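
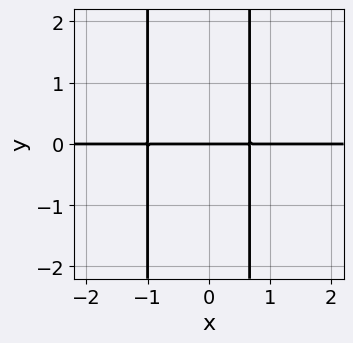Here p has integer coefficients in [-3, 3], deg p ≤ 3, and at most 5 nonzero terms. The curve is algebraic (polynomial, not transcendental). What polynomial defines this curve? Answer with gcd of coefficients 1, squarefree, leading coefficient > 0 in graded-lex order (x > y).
3*x^2*y + x*y - 2*y

1. deg p = 3. No degree-2 curve has this shape.
2. From the axis intercepts and sections: one y-axis crossing is at y = 0; every point of the x-axis in the box is on the curve.
3. Matching integer coefficients to the picture gives p.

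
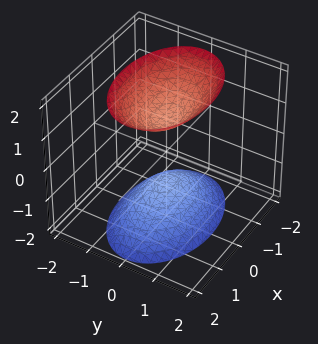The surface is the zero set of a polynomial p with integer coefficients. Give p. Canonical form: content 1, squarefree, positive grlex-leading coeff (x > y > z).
x^2 + 2*y^2 - z^2 + 1

First, there are 2 components. They look like related sheets of one shape, so recover p as a whole.
Then, deg p = 2. Two separate bowl-shaped sheets opening away from each other; a quadric.
Next, symmetries: the x ↦ −x reflection is a symmetry, so x appears only in even powers; the y ↦ −y reflection is a symmetry, so y appears only in even powers; the z ↦ −z reflection is a symmetry, so z appears only in even powers.
Then, from the axis intercepts and sections: the surface avoids every integer y-axis point in the box; the z-axis gridline crossings are at z ∈ {-1, 1}; it misses every integer gridline on the x-axis.
Finally, putting this together gives p.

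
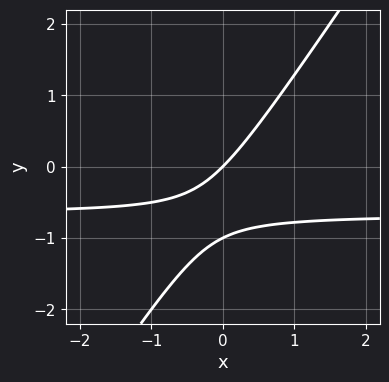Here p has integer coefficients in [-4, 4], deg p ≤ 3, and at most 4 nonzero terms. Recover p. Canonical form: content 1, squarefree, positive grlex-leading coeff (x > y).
The degree is 2 — no degree-1 curve has this shape.
Against the integer gridlines: it crosses the x-axis at the gridline x = 0; among the integer gridlines, it crosses the y-axis at y ∈ {-1, 0}.
Putting this together gives p.

3*x*y - 2*y^2 + 2*x - 2*y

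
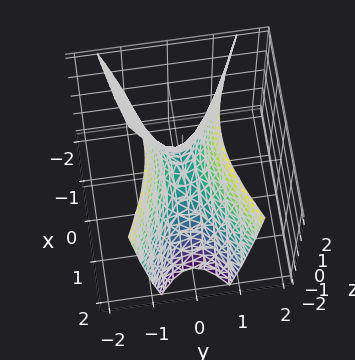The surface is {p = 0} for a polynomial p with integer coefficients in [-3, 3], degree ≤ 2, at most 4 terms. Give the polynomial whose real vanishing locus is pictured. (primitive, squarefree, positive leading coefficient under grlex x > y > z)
x^2 - 3*y^2 + z

Degree: a saddle surface; a quadric, so deg p = 2.
Symmetries: mirror symmetry y ↦ −y ⇒ only even powers of y; it's symmetric under x → −x, forcing even powers of x.
From the visible intercepts: it crosses the x-axis at the gridline x = 0; one y-axis crossing is at y = 0; one z-axis crossing is at z = 0.
Putting this together gives p.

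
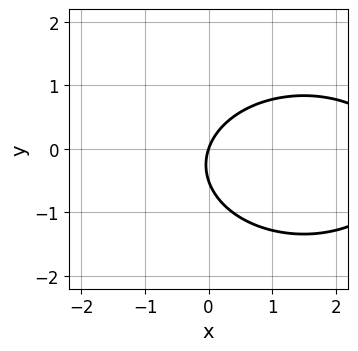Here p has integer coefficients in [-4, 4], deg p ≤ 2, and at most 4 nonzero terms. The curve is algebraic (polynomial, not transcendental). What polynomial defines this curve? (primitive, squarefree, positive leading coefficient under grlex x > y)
x^2 + 2*y^2 - 3*x + y

The degree is 2 — the shape is more complex than any degree-1 curve.
From the axis intercepts and sections: it meets the y-axis at y = 0 (among the integer gridlines); it crosses the x-axis at the gridline x = 0.
Assembling these constraints gives the stated polynomial.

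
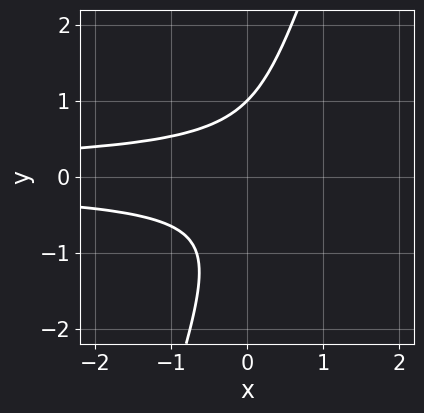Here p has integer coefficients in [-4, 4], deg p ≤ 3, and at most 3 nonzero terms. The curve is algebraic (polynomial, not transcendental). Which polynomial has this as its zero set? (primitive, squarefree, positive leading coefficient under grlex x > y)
First, the degree is 3 — the shape is more complex than any degree-2 curve.
Then, checking where it meets the axes: it crosses the y-axis at the gridline y = 1; it misses every integer gridline on the x-axis.
Finally, the integer polynomial consistent with all of this is the stated p.

3*x*y^2 - y^3 + 1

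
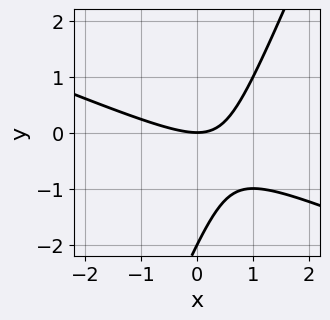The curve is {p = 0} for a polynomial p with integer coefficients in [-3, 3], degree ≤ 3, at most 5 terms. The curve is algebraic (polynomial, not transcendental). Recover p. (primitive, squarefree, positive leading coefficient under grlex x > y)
deg p = 2. The shape is more complex than any degree-1 curve.
Against the integer gridlines: it meets the x-axis at x = 0 (among the integer gridlines); the y-axis gridline crossings are at y ∈ {-2, 0}.
Together with the visible shape, these determine p as stated.

x^2 + 2*x*y - y^2 - 2*y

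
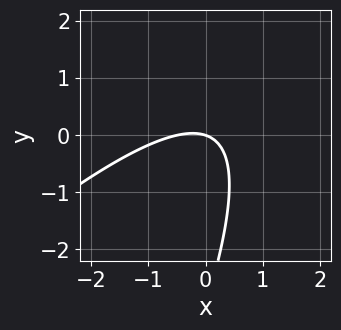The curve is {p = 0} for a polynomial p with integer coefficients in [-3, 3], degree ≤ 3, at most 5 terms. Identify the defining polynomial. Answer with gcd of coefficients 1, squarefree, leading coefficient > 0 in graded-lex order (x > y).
2*x^2 - 3*x*y + y^2 + x + 3*y

Degree: a generic line meets the curve in up to 2 points, so deg p = 2.
From the axis intercepts and sections: one y-axis crossing is at y = 0; one x-axis crossing is at x = 0.
Together with the visible shape, these determine p as stated.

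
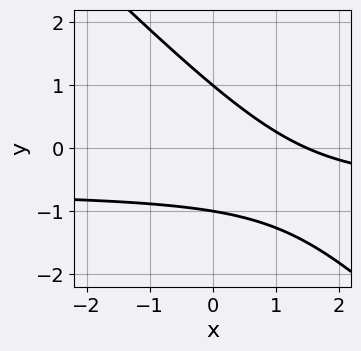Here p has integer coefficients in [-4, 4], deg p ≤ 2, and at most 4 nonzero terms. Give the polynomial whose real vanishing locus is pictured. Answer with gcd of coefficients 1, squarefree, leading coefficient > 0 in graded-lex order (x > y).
First, deg p = 2. A generic line meets the curve in up to 2 points.
Then, from the visible intercepts: the y-axis gridline crossings are at y ∈ {-1, 1}.
Finally, assembling these constraints gives the stated polynomial.

3*x*y + 3*y^2 + 2*x - 3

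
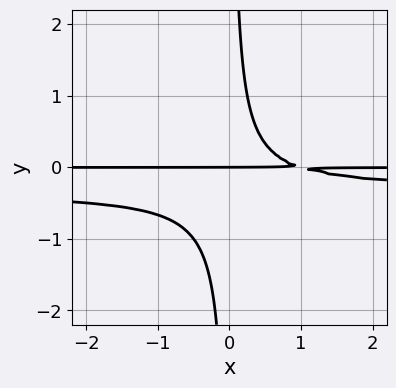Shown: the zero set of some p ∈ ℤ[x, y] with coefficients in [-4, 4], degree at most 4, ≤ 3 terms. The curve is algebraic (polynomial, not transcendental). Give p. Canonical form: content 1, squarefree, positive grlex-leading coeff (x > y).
Degree: a generic line meets the curve in up to 3 points, so deg p = 3.
From the axis intercepts and sections: it meets the y-axis at y = 0 (among the integer gridlines); the visible x-axis segment lies entirely on the curve.
Matching integer coefficients to the picture gives p.

3*x*y^2 + x*y - y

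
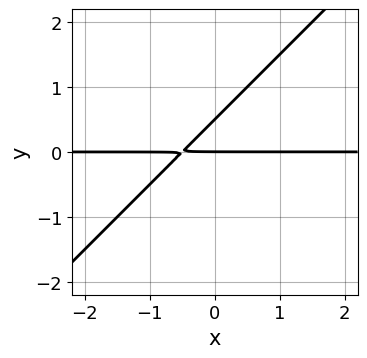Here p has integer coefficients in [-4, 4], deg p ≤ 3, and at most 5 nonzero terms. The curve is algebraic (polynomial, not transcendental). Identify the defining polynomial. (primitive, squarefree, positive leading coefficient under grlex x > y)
2*x*y - 2*y^2 + y

First, the degree is 2 — no degree-1 curve has this shape.
Then, from the visible intercepts: the visible x-axis segment lies entirely on the curve; it crosses the y-axis at the gridline y = 0.
Finally, fitting integer coefficients to these (and the overall shape) gives p.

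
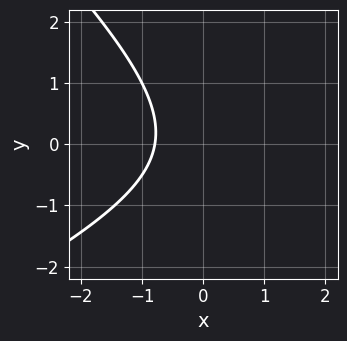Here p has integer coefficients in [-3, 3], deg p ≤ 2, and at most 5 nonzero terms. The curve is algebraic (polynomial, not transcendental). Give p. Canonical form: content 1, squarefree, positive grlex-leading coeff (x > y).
x^2 - x*y - 2*y^2 - 3*x - 3

1. deg p = 2. The shape is more complex than any degree-1 curve.
2. Checking where it meets the axes: it misses every integer gridline on the y-axis.
3. Putting this together gives p.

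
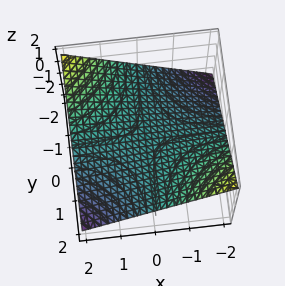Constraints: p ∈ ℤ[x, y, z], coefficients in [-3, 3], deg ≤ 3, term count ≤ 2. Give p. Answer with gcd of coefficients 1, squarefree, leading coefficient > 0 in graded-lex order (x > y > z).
(a) deg p = 2. A hyperbolic paraboloid; a quadric.
(b) Checking where it meets the axes: every point of the x-axis in the box is on the surface; every point of the y-axis in the box is on the surface.
(c) Assembling these constraints gives the stated polynomial.

x*y + 3*z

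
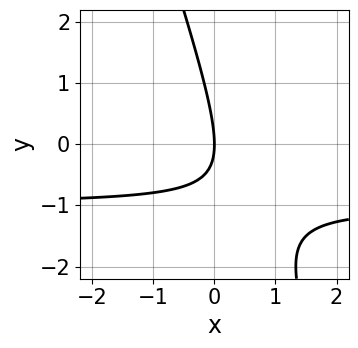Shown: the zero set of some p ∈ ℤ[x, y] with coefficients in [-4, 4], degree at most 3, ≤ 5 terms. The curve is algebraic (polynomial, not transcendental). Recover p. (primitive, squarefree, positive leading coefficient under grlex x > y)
3*x*y + y^2 + 3*x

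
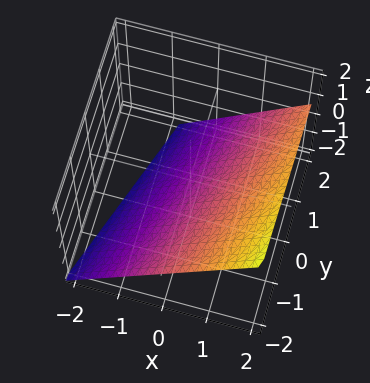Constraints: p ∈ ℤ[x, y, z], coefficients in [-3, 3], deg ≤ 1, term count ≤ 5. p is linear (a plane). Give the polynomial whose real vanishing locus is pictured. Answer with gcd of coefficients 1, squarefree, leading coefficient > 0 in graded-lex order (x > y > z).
(a) Degree: the surface is flat (a plane), so deg p = 1.
(b) Observable constraints: it crosses the y-axis at the gridline y = -2.
(c) Putting this together gives p.

3*x - y - 3*z - 2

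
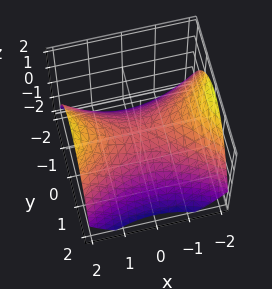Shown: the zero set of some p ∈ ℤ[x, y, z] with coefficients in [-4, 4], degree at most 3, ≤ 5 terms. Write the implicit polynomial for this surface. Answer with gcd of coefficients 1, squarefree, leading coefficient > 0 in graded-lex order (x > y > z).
x^2 - 2*y^2 - 3*z

deg p = 2. A hyperbolic paraboloid; a quadric.
Symmetries: mirror symmetry x ↦ −x ⇒ only even powers of x; the y ↦ −y reflection is a symmetry, so y appears only in even powers.
From the axis intercepts and sections: one x-axis crossing is at x = 0; it crosses the z-axis at the gridline z = 0; one y-axis crossing is at y = 0.
Putting this together gives p.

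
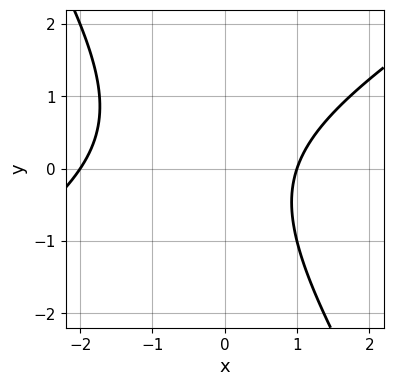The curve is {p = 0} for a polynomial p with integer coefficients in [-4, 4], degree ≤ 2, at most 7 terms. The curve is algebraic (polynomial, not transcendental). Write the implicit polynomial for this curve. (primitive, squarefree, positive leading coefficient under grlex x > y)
x^2 - x*y - y^2 + x - 2

1. The degree is 2 — a generic line meets the curve in up to 2 points.
2. From the visible intercepts: the x-axis gridline crossings are at x ∈ {-2, 1}; it misses every integer gridline on the y-axis.
3. The integer polynomial consistent with all of this is the stated p.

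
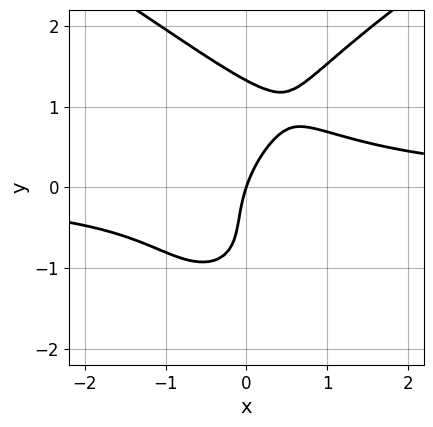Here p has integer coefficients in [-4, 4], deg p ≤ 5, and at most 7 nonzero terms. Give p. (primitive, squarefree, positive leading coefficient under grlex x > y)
y^4 - 3*x^2*y - y^2 + 3*x - y

1. Degree: the shape is more complex than any degree-3 curve, so deg p = 4.
2. From the visible intercepts: it crosses the x-axis at the gridline x = 0; it meets the y-axis at y = 0 (among the integer gridlines).
3. Matching integer coefficients to the picture gives p.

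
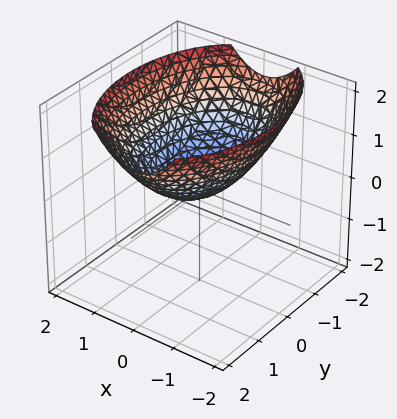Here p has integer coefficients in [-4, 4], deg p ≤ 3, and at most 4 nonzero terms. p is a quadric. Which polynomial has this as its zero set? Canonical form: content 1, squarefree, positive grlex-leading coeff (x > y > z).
2*x^2 + y^2 - 3*z

Degree: a paraboloid; a quadric, so deg p = 2.
Symmetries: it's symmetric under x → −x, forcing even powers of x; the y ↦ −y reflection is a symmetry, so y appears only in even powers.
Observable constraints: one y-axis crossing is at y = 0; it crosses the x-axis at the gridline x = 0.
Matching integer coefficients to the picture gives p.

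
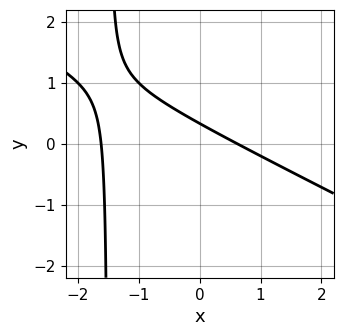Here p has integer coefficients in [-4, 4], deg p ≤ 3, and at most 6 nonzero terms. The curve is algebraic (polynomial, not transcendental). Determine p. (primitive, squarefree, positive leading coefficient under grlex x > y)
x^2 + 2*x*y + x + 3*y - 1

First, deg p = 2. No degree-1 curve has this shape.
Finally, the integer polynomial consistent with all of this is the stated p.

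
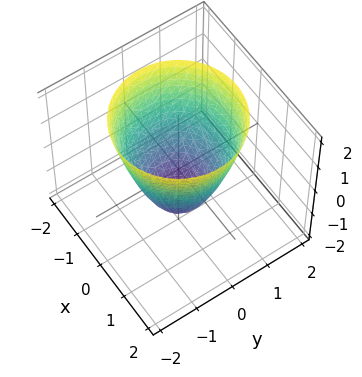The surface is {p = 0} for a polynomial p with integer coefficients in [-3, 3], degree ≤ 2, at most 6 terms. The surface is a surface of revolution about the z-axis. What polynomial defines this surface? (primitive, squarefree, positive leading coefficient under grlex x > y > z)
deg p = 2. No degree-1 surface has this shape.
Symmetry: every cross-section ⟂ z is a circle, so x, y appear only via x² + y².
Observable constraints: the y-axis gridline crossings are at y ∈ {-1, 1}; among the integer gridlines, it crosses the x-axis at x ∈ {-1, 1}.
Matching integer coefficients to the picture gives p.

3*x^2 + 3*y^2 - 2*z - 3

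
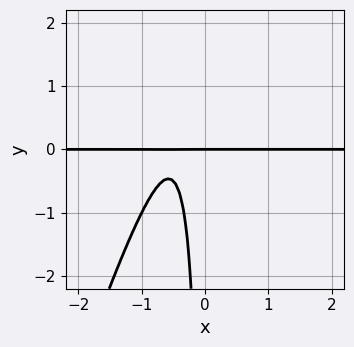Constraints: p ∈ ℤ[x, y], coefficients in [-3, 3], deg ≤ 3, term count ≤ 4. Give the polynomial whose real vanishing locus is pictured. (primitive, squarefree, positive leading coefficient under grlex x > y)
Degree: a generic line meets the curve in up to 3 points, so deg p = 3.
From the axis intercepts and sections: one y-axis crossing is at y = 0; the visible x-axis segment lies entirely on the curve.
Assembling these constraints gives the stated polynomial.

3*x^2*y - x*y^2 + 3*x*y + y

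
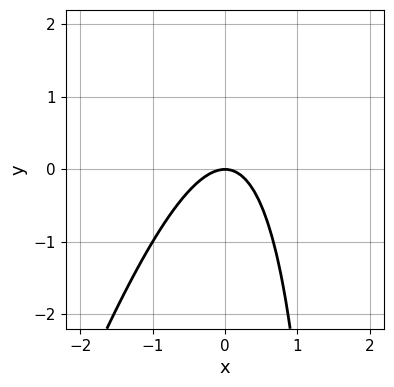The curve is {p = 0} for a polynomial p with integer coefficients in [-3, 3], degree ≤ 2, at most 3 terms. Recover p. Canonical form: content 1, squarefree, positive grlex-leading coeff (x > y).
3*x^2 - x*y + 2*y

Degree: no degree-1 curve has this shape, so deg p = 2.
Checking where it meets the axes: it crosses the y-axis at the gridline y = 0; one x-axis crossing is at x = 0.
Solving for integer coefficients yields p as stated.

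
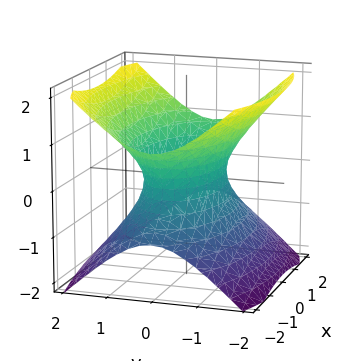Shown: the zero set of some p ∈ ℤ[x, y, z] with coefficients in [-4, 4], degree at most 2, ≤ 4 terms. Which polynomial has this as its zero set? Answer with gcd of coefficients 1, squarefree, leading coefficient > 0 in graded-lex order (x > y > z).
1. The degree is 2 — an hourglass — one-sheet hyperboloid; a quadric.
2. Symmetries: mirror symmetry x ↦ −x ⇒ only even powers of x; the y ↦ −y reflection is a symmetry, so y appears only in even powers; the z ↦ −z reflection is a symmetry, so z appears only in even powers.
3. Observable constraints: no z-intercept at any integer in the box.
4. Fitting integer coefficients to these (and the overall shape) gives p.

x^2 + 3*y^2 - 3*z^2 - 2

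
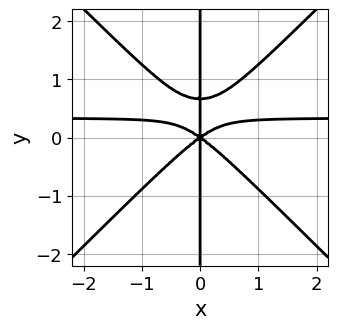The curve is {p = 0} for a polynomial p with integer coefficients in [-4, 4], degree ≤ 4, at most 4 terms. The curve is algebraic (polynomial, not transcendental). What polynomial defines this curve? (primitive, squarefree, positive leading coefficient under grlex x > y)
(a) deg p = 4.
(b) Observable constraints: it meets the x-axis at x = 0 (among the integer gridlines); every point of the y-axis in the box is on the curve.
(c) Matching integer coefficients to the picture gives p.

3*x^3*y - 3*x*y^3 - x^3 + 2*x*y^2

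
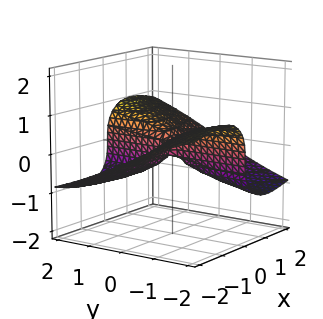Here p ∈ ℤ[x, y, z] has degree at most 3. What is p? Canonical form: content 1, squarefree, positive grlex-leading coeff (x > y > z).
(a) The degree is 3 — a generic line meets the surface in up to 3 points.
(b) Checking where it meets the axes: every point of the y-axis in the box is on the surface; the visible x-axis segment lies entirely on the surface; it crosses the z-axis at the gridline z = 0.
(c) The integer polynomial consistent with all of this is the stated p.

x^2*z + z^3 - x*y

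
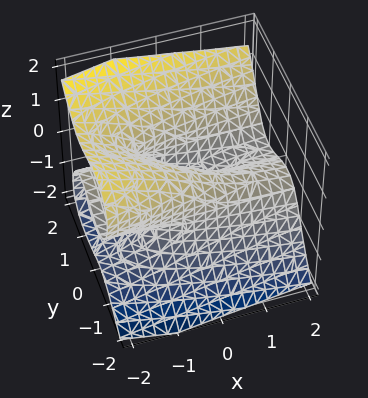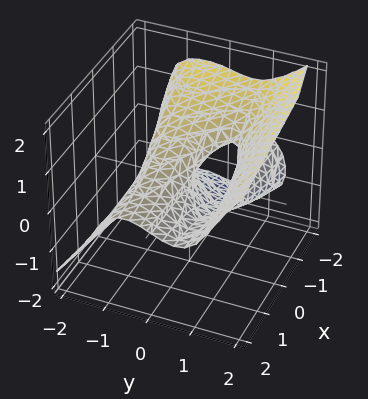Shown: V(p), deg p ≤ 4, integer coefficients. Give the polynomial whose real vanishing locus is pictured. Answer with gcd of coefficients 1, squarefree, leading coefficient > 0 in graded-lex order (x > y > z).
y^3 - z^3 - x*z - y

1. The degree is 3 — the shape is more complex than any degree-2 surface.
2. From the axis intercepts and sections: every point of the x-axis in the box is on the surface; it meets the z-axis at z = 0 (among the integer gridlines); among the integer gridlines, it crosses the y-axis at y ∈ {-1, 0, 1}.
3. Fitting integer coefficients to these (and the overall shape) gives p.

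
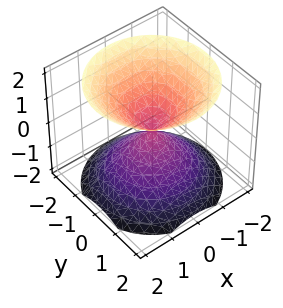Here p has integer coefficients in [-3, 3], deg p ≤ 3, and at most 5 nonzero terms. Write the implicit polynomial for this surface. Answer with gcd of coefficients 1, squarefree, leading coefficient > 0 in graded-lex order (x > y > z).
x^2 + y^2 - z^2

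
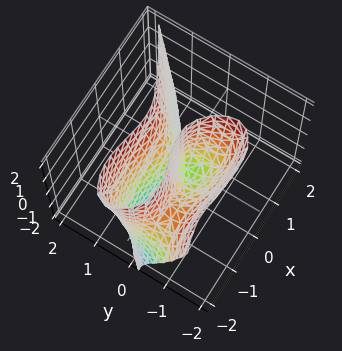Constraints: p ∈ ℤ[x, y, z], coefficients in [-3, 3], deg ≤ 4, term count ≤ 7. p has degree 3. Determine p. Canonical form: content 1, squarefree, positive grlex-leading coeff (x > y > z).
(a) deg p = 3.
(b) Against the integer gridlines: the visible z-axis segment lies entirely on the surface; it crosses the y-axis at the gridline y = 0.
(c) The integer polynomial consistent with all of this is the stated p.

x^3 - 3*y^3 + 2*x^2 - 2*y^2 + 2*y*z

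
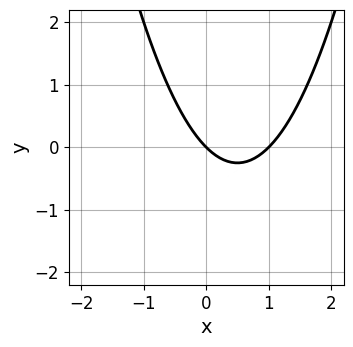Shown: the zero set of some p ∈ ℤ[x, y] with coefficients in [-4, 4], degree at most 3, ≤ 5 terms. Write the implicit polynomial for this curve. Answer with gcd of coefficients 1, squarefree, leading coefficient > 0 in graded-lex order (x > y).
(a) Degree: no degree-1 curve has this shape, so deg p = 2.
(b) Reading off the gridlines: the x-axis gridline crossings are at x ∈ {0, 1}; it meets the y-axis at y = 0 (among the integer gridlines).
(c) Assembling these constraints gives the stated polynomial.

x^2 - x - y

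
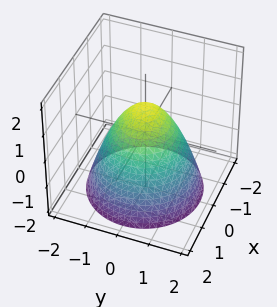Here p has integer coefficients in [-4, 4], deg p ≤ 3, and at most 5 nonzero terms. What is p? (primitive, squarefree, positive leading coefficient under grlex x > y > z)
First, deg p = 2.
Then, symmetries: the surface is invariant under rotation about z: p = q(x² + y², z).
Then, against the integer gridlines: among the integer gridlines, it crosses the y-axis at y ∈ {-1, 1}; it meets the z-axis at z = 1 (among the integer gridlines).
Finally, matching integer coefficients to the picture gives p.

x^2 + y^2 + z - 1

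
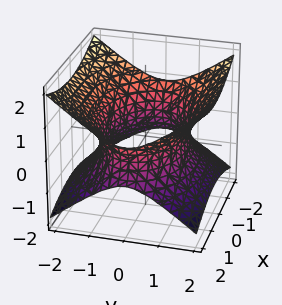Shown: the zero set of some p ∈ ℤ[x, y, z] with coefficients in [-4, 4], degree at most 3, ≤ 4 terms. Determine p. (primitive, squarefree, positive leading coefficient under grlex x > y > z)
1. Degree: an hourglass — one-sheet hyperboloid; a quadric, so deg p = 2.
2. Symmetries: the x ↦ −x reflection is a symmetry, so x appears only in even powers; mirror symmetry y ↦ −y ⇒ only even powers of y; the z ↦ −z reflection is a symmetry, so z appears only in even powers.
3. Checking where it meets the axes: no z-intercept at any integer in the box.
4. Fitting integer coefficients to these (and the overall shape) gives p.

x^2 + 2*y^2 - 3*z^2 - 3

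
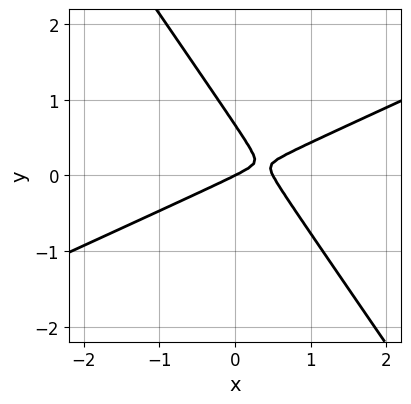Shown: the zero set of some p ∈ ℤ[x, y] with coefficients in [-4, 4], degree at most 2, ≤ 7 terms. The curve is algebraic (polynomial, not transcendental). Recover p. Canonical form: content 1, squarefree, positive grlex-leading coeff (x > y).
(a) deg p = 2. The shape is more complex than any degree-1 curve.
(b) Checking where it meets the axes: one y-axis crossing is at y = 0; it crosses the x-axis at the gridline x = 0.
(c) Assembling these constraints gives the stated polynomial.

2*x^2 - 3*x*y - 3*y^2 - x + 2*y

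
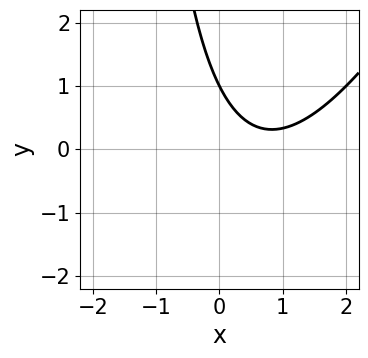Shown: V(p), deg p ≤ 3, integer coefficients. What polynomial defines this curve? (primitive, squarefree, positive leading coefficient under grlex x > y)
2*x^2 - x*y - 3*x - 2*y + 2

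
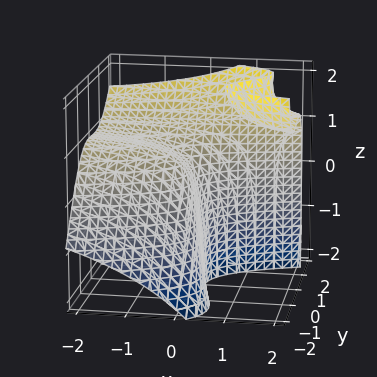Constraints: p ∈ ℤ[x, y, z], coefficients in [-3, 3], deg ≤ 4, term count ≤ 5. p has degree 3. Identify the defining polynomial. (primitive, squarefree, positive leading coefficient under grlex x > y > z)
2*y^3 - 2*y^2*z + 3*x*z - 3*x - z

First, the degree is 3 — no degree-2 surface has this shape.
Then, reading off the gridlines: one y-axis crossing is at y = 0; one x-axis crossing is at x = 0; it crosses the z-axis at the gridline z = 0.
Finally, the integer polynomial consistent with all of this is the stated p.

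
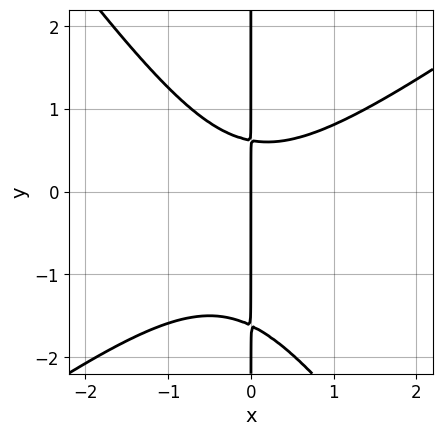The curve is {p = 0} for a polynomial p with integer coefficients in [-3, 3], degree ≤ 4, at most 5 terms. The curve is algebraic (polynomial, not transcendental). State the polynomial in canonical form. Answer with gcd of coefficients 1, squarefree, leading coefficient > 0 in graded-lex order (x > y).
The degree is 3 — a generic line meets the curve in up to 3 points.
Observable constraints: the visible y-axis segment lies entirely on the curve; it crosses the x-axis at the gridline x = 0.
Together with the visible shape, these determine p as stated.

3*x^3 - 2*x^2*y - 3*x*y^2 - 3*x*y + 3*x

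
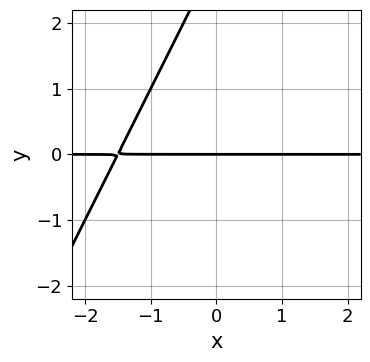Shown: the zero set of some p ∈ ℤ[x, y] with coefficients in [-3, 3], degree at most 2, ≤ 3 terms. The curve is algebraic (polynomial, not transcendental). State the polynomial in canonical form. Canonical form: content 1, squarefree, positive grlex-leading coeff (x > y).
The degree is 2 — the shape is more complex than any degree-1 curve.
Reading off the gridlines: the visible x-axis segment lies entirely on the curve; one y-axis crossing is at y = 0.
Solving for integer coefficients yields p as stated.

2*x*y - y^2 + 3*y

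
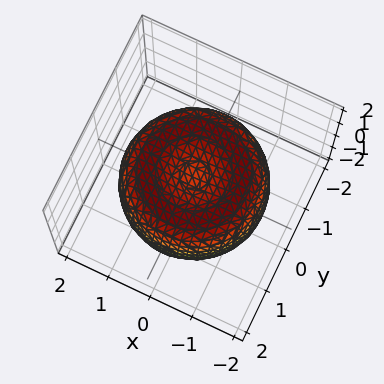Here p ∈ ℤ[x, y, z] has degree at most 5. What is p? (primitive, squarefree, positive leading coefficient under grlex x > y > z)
x^4 + 2*x^2*y^2 + y^4 - 2*x^2 - 2*y^2 + 2*z^2 - 1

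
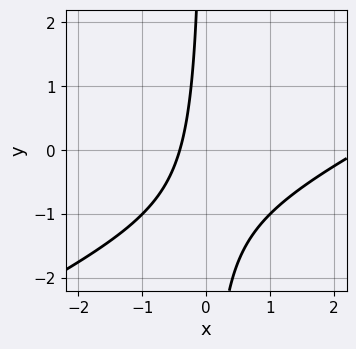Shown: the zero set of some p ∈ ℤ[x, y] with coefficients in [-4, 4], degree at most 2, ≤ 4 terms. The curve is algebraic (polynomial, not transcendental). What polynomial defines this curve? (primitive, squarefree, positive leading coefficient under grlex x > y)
(a) deg p = 2. The shape is more complex than any degree-1 curve.
(b) Observable constraints: the curve avoids every integer y-axis point in the box.
(c) Solving for integer coefficients yields p as stated.

x^2 - 2*x*y - 2*x - 1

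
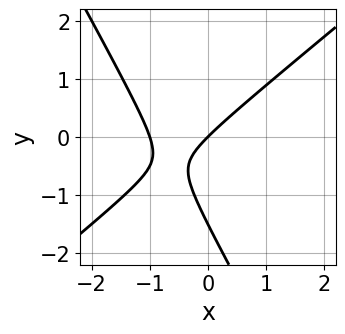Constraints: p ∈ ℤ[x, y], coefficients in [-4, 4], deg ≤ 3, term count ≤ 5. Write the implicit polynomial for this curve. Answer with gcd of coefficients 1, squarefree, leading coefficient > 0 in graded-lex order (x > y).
3*x^2 - 2*x*y - 2*y^2 + 3*x - 3*y

1. Degree: the shape is more complex than any degree-1 curve, so deg p = 2.
2. From the visible intercepts: one y-axis crossing is at y = 0; the x-axis gridline crossings are at x ∈ {-1, 0}.
3. Fitting integer coefficients to these (and the overall shape) gives p.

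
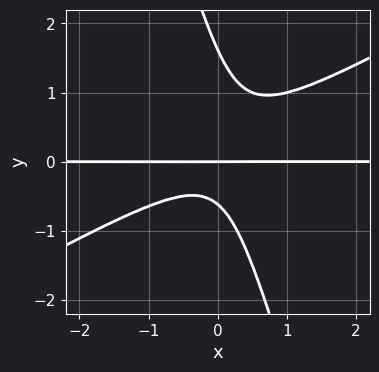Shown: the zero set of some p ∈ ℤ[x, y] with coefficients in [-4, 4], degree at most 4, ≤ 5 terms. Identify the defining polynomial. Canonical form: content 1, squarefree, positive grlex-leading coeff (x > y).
First, the degree is 3 — the shape is more complex than any degree-2 curve.
Next, checking where it meets the axes: one y-axis crossing is at y = 0; every point of the x-axis in the box is on the curve.
Finally, assembling these constraints gives the stated polynomial.

2*x^2*y - 3*x*y^2 - y^3 + y^2 + y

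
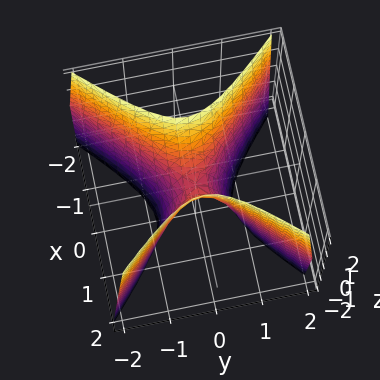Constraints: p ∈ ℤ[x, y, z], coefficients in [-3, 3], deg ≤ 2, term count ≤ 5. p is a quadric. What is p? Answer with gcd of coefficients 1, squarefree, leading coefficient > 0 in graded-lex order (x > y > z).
deg p = 2. A hyperbolic paraboloid; a quadric.
Symmetries: the x ↦ −x reflection is a symmetry, so x appears only in even powers; the y ↦ −y reflection is a symmetry, so y appears only in even powers.
Against the integer gridlines: it crosses the x-axis at the gridline x = 0; one z-axis crossing is at z = 0; it meets the y-axis at y = 0 (among the integer gridlines).
Putting this together gives p.

3*x^2 - 3*y^2 - z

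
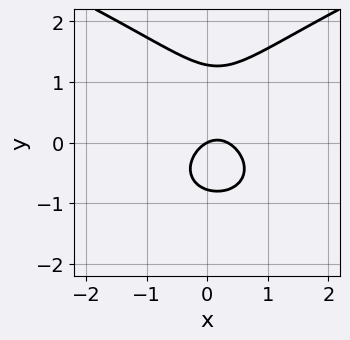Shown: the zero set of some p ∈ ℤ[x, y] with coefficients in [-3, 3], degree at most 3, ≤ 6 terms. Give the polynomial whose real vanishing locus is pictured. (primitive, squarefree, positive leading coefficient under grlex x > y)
2*y^3 - 3*x^2 - y^2 + x - 2*y

(a) deg p = 3. No degree-2 curve has this shape.
(b) From the axis intercepts and sections: one x-axis crossing is at x = 0; one y-axis crossing is at y = 0.
(c) The integer polynomial consistent with all of this is the stated p.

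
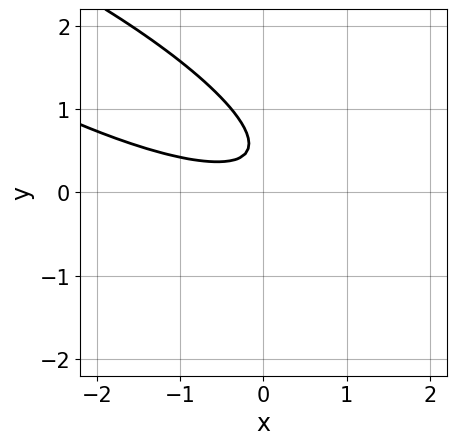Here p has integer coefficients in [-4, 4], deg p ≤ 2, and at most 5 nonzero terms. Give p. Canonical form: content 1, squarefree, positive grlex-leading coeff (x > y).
x^2 + 3*x*y + 3*y^2 - 3*y + 1

(a) Degree: a generic line meets the curve in up to 2 points, so deg p = 2.
(b) Observable constraints: no x-intercept at any integer in the box; the curve avoids every integer y-axis point in the box.
(c) These observations pin down the coefficients.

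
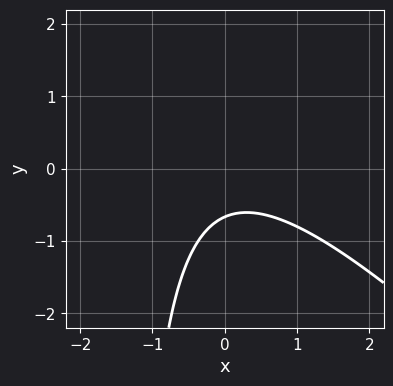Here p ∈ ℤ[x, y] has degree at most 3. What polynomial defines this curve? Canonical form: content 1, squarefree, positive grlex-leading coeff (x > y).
2*x^2 + 2*x*y + 3*y + 2

First, deg p = 2. The shape is more complex than any degree-1 curve.
Then, from the axis intercepts and sections: the curve avoids every integer x-axis point in the box.
Finally, fitting integer coefficients to these (and the overall shape) gives p.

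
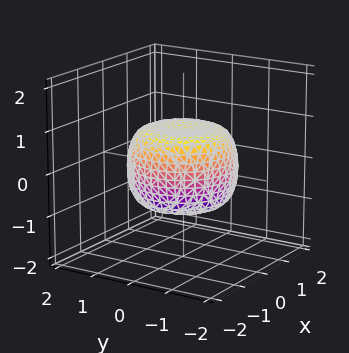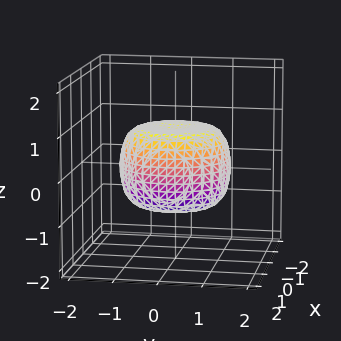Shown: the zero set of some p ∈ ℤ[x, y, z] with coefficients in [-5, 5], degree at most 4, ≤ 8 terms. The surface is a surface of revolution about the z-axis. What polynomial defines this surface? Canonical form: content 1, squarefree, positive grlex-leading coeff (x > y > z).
2*x^4 + 4*x^2*y^2 + 2*y^4 - 2*x^2 - 2*y^2 + 3*z^2 - 2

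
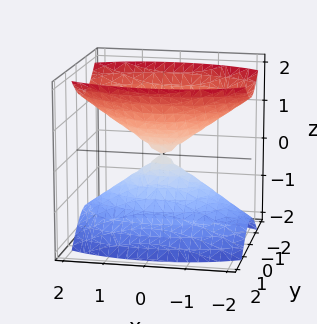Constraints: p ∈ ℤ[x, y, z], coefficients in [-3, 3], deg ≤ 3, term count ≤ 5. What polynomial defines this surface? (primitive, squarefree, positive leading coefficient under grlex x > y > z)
x^2 + 3*y^2 - 2*z^2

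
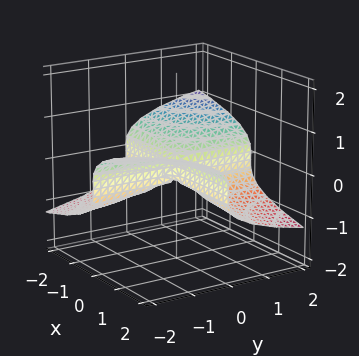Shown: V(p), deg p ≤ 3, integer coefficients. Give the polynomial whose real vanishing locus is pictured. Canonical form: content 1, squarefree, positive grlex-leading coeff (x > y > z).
First, degree: a generic line meets the surface in up to 3 points, so deg p = 3.
Then, checking where it meets the axes: the visible x-axis segment lies entirely on the surface; the visible y-axis segment lies entirely on the surface.
Finally, assembling these constraints gives the stated polynomial.

3*z^3 + x*y + z^2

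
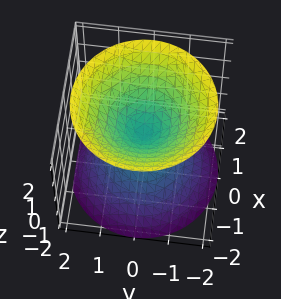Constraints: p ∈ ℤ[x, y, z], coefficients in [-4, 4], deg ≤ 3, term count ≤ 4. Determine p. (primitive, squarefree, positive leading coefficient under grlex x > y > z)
x^2 + y^2 - z^2

1. I count 2 distinct pieces. Treating them together as one polynomial.
2. deg p = 2. Two nappes meeting at a single point; a quadric.
3. Symmetries: the surface is invariant under rotation about z: p = q(x² + y², z); the z ↦ −z reflection is a symmetry, so z appears only in even powers.
4. Observable constraints: it crosses the x-axis at the gridline x = 0; it meets the y-axis at y = 0 (among the integer gridlines).
5. Assembling these constraints gives the stated polynomial.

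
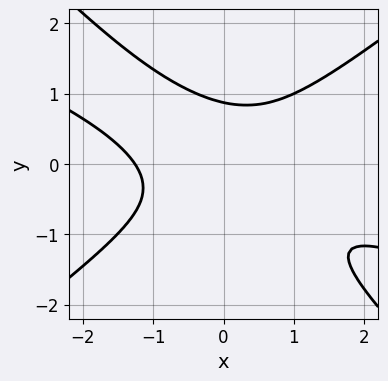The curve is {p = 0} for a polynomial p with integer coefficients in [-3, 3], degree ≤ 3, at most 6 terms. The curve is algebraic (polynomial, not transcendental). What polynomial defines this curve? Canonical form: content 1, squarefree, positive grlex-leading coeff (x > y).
x^3 + 2*x^2*y - 2*x*y^2 - 3*y^3 + 2

First, deg p = 3. A generic line meets the curve in up to 3 points.
Finally, solving for integer coefficients yields p as stated.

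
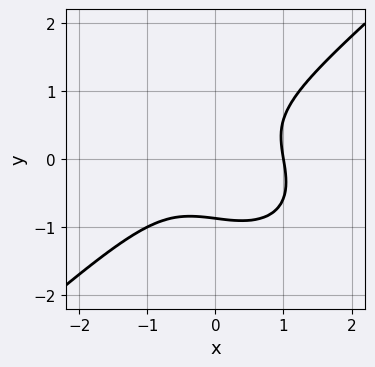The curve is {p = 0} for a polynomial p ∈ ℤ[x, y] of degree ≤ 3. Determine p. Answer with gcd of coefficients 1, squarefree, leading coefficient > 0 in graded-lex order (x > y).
2*x^3 - 3*y^3 + x*y - 2

First, deg p = 3.
Then, from the visible intercepts: it meets the x-axis at x = 1 (among the integer gridlines).
Finally, fitting integer coefficients to these (and the overall shape) gives p.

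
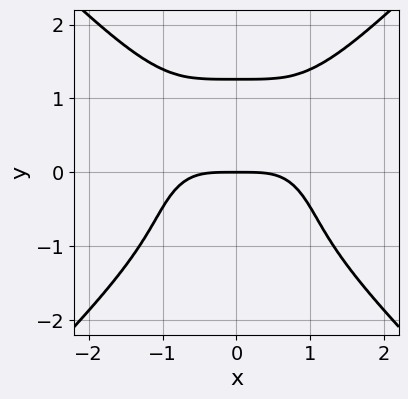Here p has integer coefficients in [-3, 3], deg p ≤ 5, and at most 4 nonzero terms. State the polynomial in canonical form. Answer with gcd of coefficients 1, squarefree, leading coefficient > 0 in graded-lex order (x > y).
x^4 - y^4 + 2*y

(a) deg p = 4. The shape is more complex than any degree-3 curve.
(b) Symmetries: the x ↦ −x reflection is a symmetry, so x appears only in even powers.
(c) From the visible intercepts: one x-axis crossing is at x = 0; it meets the y-axis at y = 0 (among the integer gridlines).
(d) Assembling these constraints gives the stated polynomial.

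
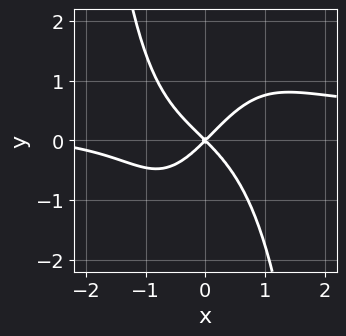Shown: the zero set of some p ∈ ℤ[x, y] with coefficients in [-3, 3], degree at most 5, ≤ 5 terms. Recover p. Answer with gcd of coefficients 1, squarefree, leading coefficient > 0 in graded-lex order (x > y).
3*x^3*y - x^3 - 3*x^2 + 3*y^2

Degree: no degree-3 curve has this shape, so deg p = 4.
From the visible intercepts: it crosses the y-axis at the gridline y = 0; it crosses the x-axis at the gridline x = 0.
Matching integer coefficients to the picture gives p.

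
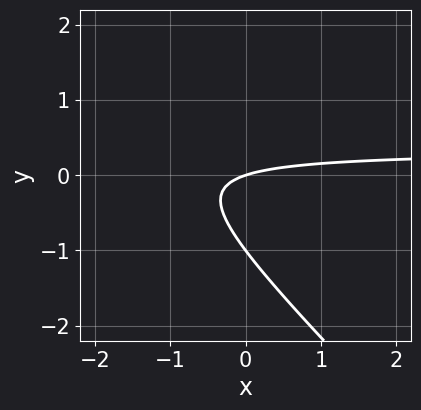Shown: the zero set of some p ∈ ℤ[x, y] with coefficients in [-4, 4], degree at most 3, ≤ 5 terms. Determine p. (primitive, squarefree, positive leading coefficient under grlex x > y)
First, deg p = 2. No degree-1 curve has this shape.
Then, reading off the gridlines: among the integer gridlines, it crosses the y-axis at y ∈ {-1, 0}; it meets the x-axis at x = 0 (among the integer gridlines).
Finally, these observations pin down the coefficients.

3*x*y + 3*y^2 - x + 3*y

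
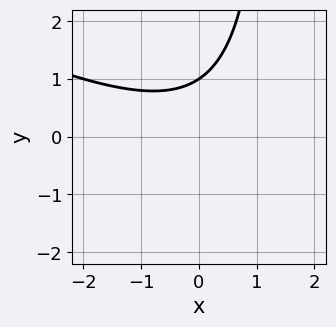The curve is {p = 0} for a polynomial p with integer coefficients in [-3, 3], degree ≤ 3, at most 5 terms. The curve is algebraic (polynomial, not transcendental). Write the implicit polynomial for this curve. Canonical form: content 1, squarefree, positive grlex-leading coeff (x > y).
x^2 + 2*x*y - 3*y + 3

Degree: the shape is more complex than any degree-1 curve, so deg p = 2.
From the visible intercepts: no x-intercept at any integer in the box; one y-axis crossing is at y = 1.
Solving for integer coefficients yields p as stated.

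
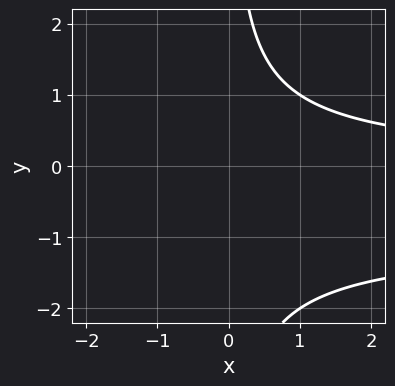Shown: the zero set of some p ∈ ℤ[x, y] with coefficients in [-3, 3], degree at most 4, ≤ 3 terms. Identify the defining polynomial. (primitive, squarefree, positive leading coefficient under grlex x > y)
x*y^2 + x*y - 2

First, the degree is 3 — the shape is more complex than any degree-2 curve.
Next, against the integer gridlines: the curve avoids every integer x-axis point in the box; the curve avoids every integer y-axis point in the box.
Finally, the integer polynomial consistent with all of this is the stated p.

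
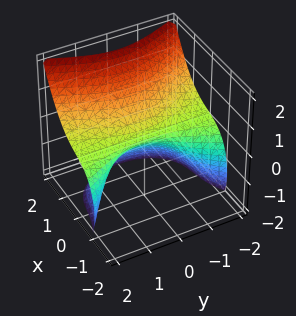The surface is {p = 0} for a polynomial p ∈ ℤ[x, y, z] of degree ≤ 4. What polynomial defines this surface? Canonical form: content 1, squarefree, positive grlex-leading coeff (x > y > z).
First, degree: no degree-2 surface has this shape, so deg p = 3.
Next, observable constraints: every point of the y-axis in the box is on the surface; one z-axis crossing is at z = 0.
Finally, solving for integer coefficients yields p as stated.

3*x^3 - 2*y^2*z - x^2 - 3*z^2 + 3*x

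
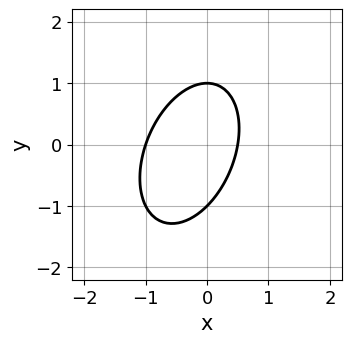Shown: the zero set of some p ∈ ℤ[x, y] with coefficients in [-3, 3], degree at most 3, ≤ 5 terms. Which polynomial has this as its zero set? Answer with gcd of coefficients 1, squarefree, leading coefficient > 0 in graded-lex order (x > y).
2*x^2 - x*y + y^2 + x - 1

(a) Degree: a generic line meets the curve in up to 2 points, so deg p = 2.
(b) From the axis intercepts and sections: among the integer gridlines, it crosses the y-axis at y ∈ {-1, 1}; it crosses the x-axis at the gridline x = -1.
(c) Matching integer coefficients to the picture gives p.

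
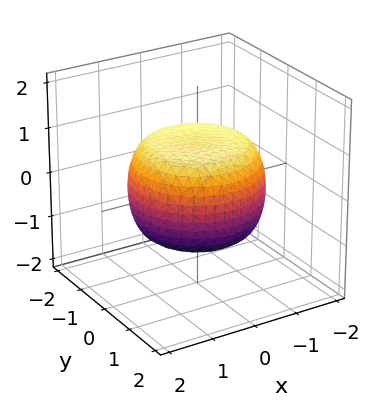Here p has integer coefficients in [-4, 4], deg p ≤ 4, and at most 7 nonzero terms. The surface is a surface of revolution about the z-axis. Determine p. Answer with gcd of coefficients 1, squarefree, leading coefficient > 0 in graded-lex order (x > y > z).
(a) The degree is 4 — a generic line meets the surface in up to 4 points.
(b) By symmetry, every cross-section ⟂ z is a circle, so x, y appear only via x² + y².
(c) Checking where it meets the axes: a circular section at z = 1 has radius exactly 1; the z-axis gridline crossings are at z ∈ {-1, 1}.
(d) These observations pin down the coefficients.

x^4 + 2*x^2*y^2 + y^4 - x^2 - y^2 + 2*z^2 - 2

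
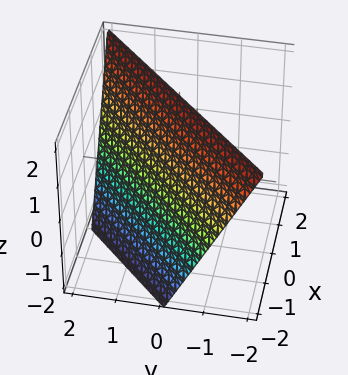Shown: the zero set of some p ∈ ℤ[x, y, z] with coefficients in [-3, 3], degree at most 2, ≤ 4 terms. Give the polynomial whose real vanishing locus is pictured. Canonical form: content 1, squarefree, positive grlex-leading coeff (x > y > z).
2*x - 2*y - z + 2

(a) The degree is 1 — every cross-section is a straight line — this is a plane.
(b) From the visible intercepts: it crosses the z-axis at the gridline z = 2; it crosses the y-axis at the gridline y = 1.
(c) Matching integer coefficients to the picture gives p. Check: (-1, 0, 0) on the x-axis lies on the surface, and p(-1, 0, 0) = 0. ✓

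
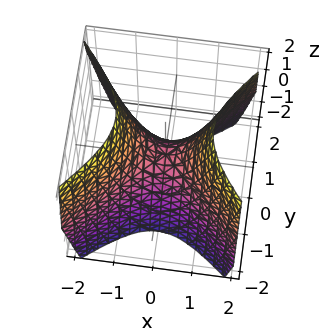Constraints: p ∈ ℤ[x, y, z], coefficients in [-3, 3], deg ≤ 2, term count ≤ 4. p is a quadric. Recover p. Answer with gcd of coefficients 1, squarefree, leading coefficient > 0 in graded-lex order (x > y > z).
3*x^2 - 3*y^2 - 2*z

1. deg p = 2.
2. Symmetries: mirror symmetry x ↦ −x ⇒ only even powers of x; mirror symmetry y ↦ −y ⇒ only even powers of y.
3. Reading off the gridlines: one y-axis crossing is at y = 0; one z-axis crossing is at z = 0; one x-axis crossing is at x = 0.
4. Solving for integer coefficients yields p as stated.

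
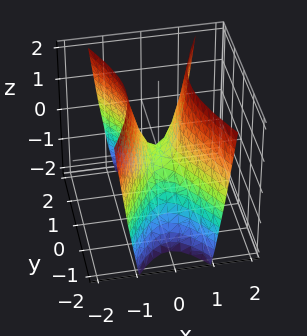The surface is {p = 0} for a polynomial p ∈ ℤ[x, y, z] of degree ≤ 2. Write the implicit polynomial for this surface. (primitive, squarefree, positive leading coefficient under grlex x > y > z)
Degree: a hyperbolic paraboloid; a quadric, so deg p = 2.
Symmetries: the y ↦ −y reflection is a symmetry, so y appears only in even powers; the x ↦ −x reflection is a symmetry, so x appears only in even powers.
Against the integer gridlines: it meets the x-axis at x = 0 (among the integer gridlines); it crosses the y-axis at the gridline y = 0; it crosses the z-axis at the gridline z = 0.
Fitting integer coefficients to these (and the overall shape) gives p.

3*x^2 - y^2 - z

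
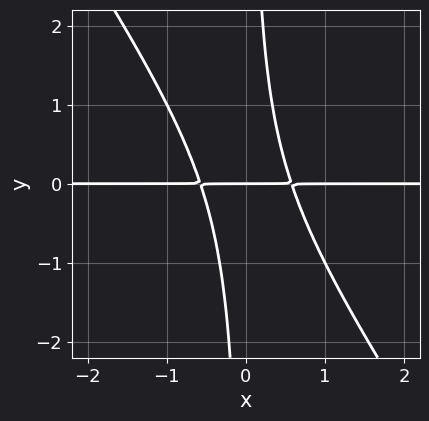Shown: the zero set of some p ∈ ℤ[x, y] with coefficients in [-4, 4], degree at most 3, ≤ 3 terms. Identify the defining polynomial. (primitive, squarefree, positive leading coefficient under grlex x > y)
First, degree: a generic line meets the curve in up to 3 points, so deg p = 3.
Then, from the visible intercepts: one y-axis crossing is at y = 0; the visible x-axis segment lies entirely on the curve.
Finally, solving for integer coefficients yields p as stated.

3*x^2*y + 2*x*y^2 - y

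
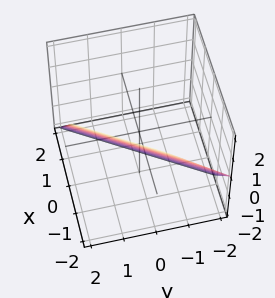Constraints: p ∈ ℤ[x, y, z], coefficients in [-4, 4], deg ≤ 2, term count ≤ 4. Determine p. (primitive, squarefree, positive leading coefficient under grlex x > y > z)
1. deg p = 1. The surface is flat (a plane).
2. Reading off the gridlines: one y-axis crossing is at y = 1; it crosses the z-axis at the gridline z = -1.
3. Together with the visible shape, these determine p as stated.

3*x - 2*y + 2*z + 2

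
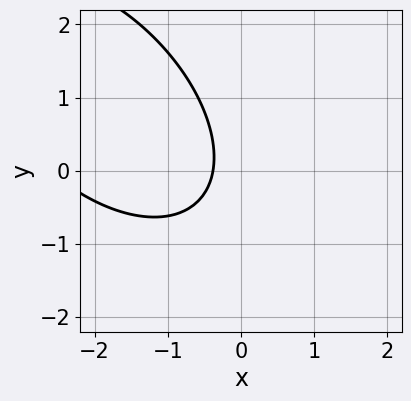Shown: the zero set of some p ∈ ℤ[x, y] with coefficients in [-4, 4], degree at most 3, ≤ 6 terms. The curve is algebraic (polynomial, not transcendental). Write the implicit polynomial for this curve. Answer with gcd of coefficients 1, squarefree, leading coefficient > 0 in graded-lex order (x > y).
x^2 + x*y + y^2 + 3*x + 1

First, the degree is 2 — no degree-1 curve has this shape.
Next, reading off the gridlines: the curve avoids every integer y-axis point in the box.
Finally, putting this together gives p.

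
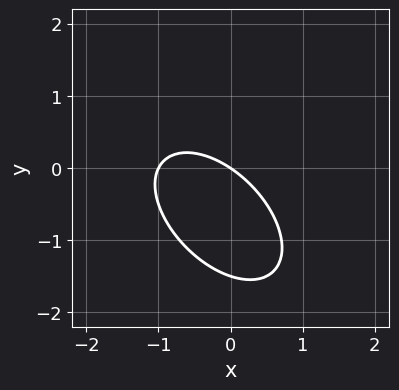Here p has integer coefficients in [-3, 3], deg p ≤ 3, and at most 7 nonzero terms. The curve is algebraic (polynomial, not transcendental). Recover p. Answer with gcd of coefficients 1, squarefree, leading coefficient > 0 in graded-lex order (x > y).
2*x^2 + 2*x*y + 2*y^2 + 2*x + 3*y

(a) The degree is 2 — a generic line meets the curve in up to 2 points.
(b) Against the integer gridlines: among the integer gridlines, it crosses the x-axis at x ∈ {-1, 0}; it meets the y-axis at y = 0 (among the integer gridlines).
(c) Fitting integer coefficients to these (and the overall shape) gives p.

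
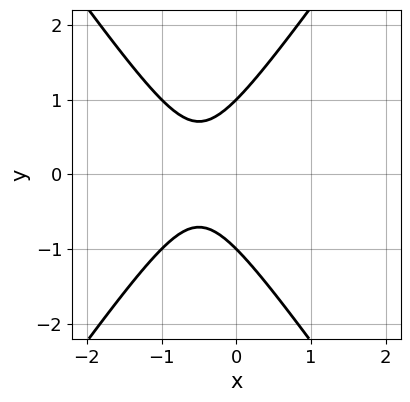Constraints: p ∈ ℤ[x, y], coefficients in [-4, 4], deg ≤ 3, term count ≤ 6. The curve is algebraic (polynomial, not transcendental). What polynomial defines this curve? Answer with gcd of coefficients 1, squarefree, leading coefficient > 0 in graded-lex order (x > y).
(a) Degree: no degree-1 curve has this shape, so deg p = 2.
(b) Symmetries: the y ↦ −y reflection is a symmetry, so y appears only in even powers.
(c) From the axis intercepts and sections: no x-intercept at any integer in the box; the y-axis gridline crossings are at y ∈ {-1, 1}.
(d) Solving for integer coefficients yields p as stated.

2*x^2 - y^2 + 2*x + 1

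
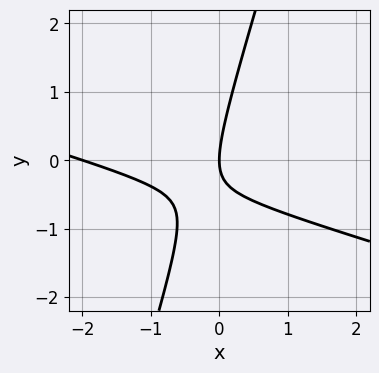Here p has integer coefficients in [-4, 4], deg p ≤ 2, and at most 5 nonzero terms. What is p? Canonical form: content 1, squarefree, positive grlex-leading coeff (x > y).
x^2 + 3*x*y - y^2 + 2*x

Degree: a generic line meets the curve in up to 2 points, so deg p = 2.
Observable constraints: the x-axis gridline crossings are at x ∈ {-2, 0}; it meets the y-axis at y = 0 (among the integer gridlines).
These observations pin down the coefficients.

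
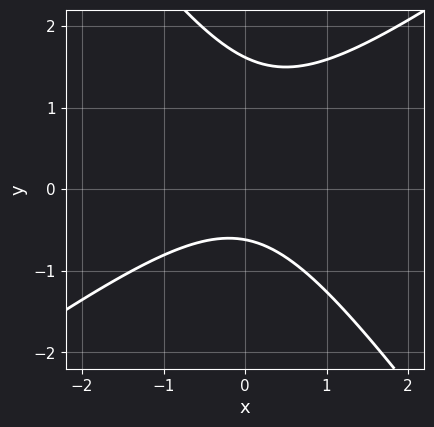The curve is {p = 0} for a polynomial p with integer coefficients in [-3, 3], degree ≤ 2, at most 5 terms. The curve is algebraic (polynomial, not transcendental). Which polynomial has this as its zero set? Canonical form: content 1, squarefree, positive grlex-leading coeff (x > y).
3*x^2 - 2*x*y - 3*y^2 + 3*y + 3

First, degree: a generic line meets the curve in up to 2 points, so deg p = 2.
Next, against the integer gridlines: it misses every integer gridline on the x-axis.
Finally, these observations pin down the coefficients.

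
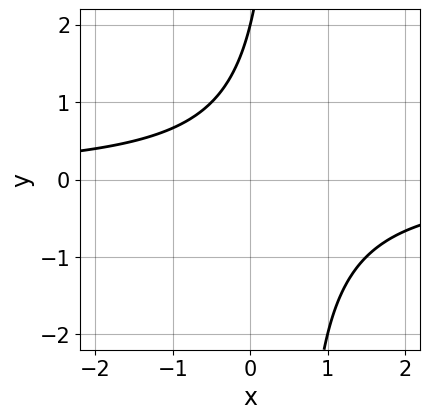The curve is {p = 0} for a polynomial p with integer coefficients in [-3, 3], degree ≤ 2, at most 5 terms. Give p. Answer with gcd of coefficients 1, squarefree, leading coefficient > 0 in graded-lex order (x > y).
2*x*y - y + 2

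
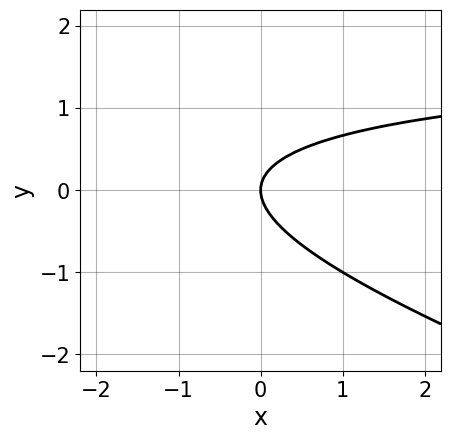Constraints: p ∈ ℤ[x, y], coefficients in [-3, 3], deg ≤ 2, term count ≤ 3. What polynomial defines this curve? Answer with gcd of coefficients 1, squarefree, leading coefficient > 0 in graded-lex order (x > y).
1. The degree is 2 — a generic line meets the curve in up to 2 points.
2. From the visible intercepts: it crosses the x-axis at the gridline x = 0; it meets the y-axis at y = 0 (among the integer gridlines).
3. Assembling these constraints gives the stated polynomial.

x*y + 3*y^2 - 2*x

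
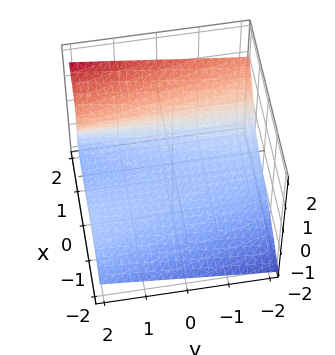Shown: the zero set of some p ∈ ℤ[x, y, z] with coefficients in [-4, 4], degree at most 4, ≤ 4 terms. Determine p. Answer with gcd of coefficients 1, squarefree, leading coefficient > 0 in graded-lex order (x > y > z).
x^3 + x*y*z - 3*z^3 - 2

First, degree: no degree-2 surface has this shape, so deg p = 3.
Then, observable constraints: it misses every integer gridline on the y-axis.
Finally, solving for integer coefficients yields p as stated.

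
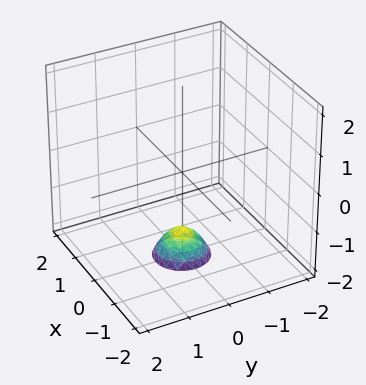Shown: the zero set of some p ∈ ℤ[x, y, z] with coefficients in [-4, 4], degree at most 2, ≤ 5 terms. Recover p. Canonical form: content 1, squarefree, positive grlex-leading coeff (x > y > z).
Degree: the shape is more complex than any degree-1 surface, so deg p = 2.
By symmetry, every cross-section ⟂ z is a circle, so x, y appear only via x² + y².
Reading off the gridlines: the surface avoids every integer y-axis point in the box; a circular section at z = -2 has radius between 0 and 1; no x-intercept at any integer in the box.
Solving for integer coefficients yields p as stated.

3*x^2 + 3*y^2 + 2*z + 3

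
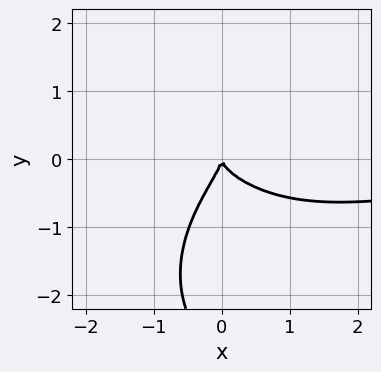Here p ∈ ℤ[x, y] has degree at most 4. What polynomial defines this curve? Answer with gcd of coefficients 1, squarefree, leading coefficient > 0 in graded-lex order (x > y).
deg p = 4. A generic line meets the curve in up to 4 points.
From the visible intercepts: it crosses the y-axis at the gridline y = 0; it crosses the x-axis at the gridline x = 0.
Solving for integer coefficients yields p as stated.

x^3*y + y^4 - 3*x*y^2 + 3*y^3 + 2*x^2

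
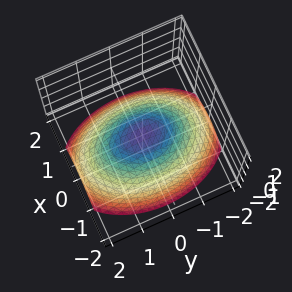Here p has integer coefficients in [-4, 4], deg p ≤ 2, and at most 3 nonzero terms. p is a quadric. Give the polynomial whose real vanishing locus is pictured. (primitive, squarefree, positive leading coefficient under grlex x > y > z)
2*x^2 + y^2 + 3*z

1. The degree is 2 — a paraboloid; a quadric.
2. Symmetries: the y ↦ −y reflection is a symmetry, so y appears only in even powers; mirror symmetry x ↦ −x ⇒ only even powers of x.
3. From the axis intercepts and sections: one z-axis crossing is at z = 0; one x-axis crossing is at x = 0; it crosses the y-axis at the gridline y = 0.
4. Putting this together gives p.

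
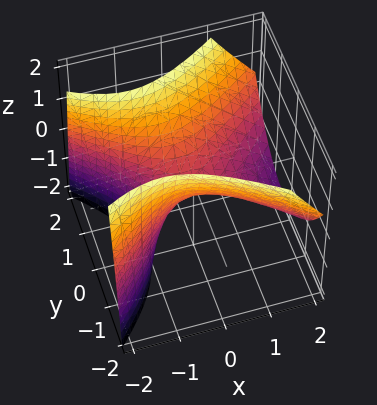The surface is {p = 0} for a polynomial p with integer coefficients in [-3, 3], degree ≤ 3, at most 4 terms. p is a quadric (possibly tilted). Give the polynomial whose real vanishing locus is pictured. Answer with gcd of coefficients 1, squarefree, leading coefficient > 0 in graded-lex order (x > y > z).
(a) Degree: the shape is more complex than any degree-1 surface, so deg p = 2.
(b) From the axis intercepts and sections: it crosses the x-axis at the gridline x = 0; it meets the y-axis at y = 0 (among the integer gridlines).
(c) Solving for integer coefficients yields p as stated.

2*x^2 + 2*x*z - 3*y^2 + 3*z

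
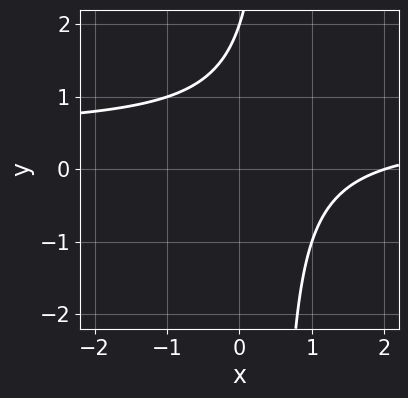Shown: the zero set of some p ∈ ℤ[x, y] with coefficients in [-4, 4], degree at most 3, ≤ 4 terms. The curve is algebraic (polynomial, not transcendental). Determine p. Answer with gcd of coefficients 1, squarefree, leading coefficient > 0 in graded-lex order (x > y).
2*x*y - x - y + 2

1. The degree is 2 — the shape is more complex than any degree-1 curve.
2. Reading off the gridlines: one x-axis crossing is at x = 2; one y-axis crossing is at y = 2.
3. These observations pin down the coefficients.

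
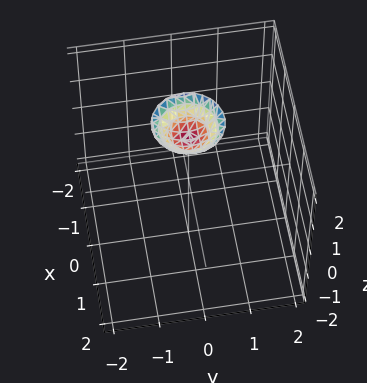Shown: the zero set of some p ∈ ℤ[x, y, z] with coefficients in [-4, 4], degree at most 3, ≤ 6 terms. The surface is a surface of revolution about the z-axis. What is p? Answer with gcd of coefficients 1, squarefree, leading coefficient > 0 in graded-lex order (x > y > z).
deg p = 2. The shape is more complex than any degree-1 surface.
Symmetries: rotational symmetry about the z-axis ⇒ p depends on x, y only through x² + y².
Reading off the gridlines: it misses every integer gridline on the y-axis; it misses every integer gridline on the x-axis; a circular section at z = 2 has radius between 0 and 1.
Together with the visible shape, these determine p as stated.

2*x^2 + 2*y^2 - 2*z + 3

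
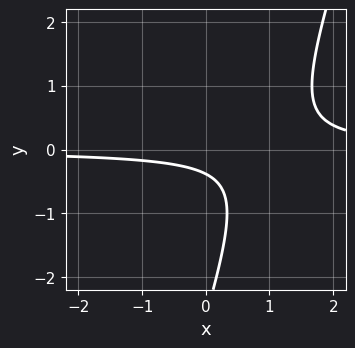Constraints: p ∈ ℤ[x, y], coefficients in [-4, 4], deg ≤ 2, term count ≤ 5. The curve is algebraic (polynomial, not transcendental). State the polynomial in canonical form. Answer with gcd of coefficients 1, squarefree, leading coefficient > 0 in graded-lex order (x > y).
The degree is 2 — no degree-1 curve has this shape.
From the visible intercepts: the curve avoids every integer x-axis point in the box.
Putting this together gives p.

3*x*y - y^2 - 3*y - 1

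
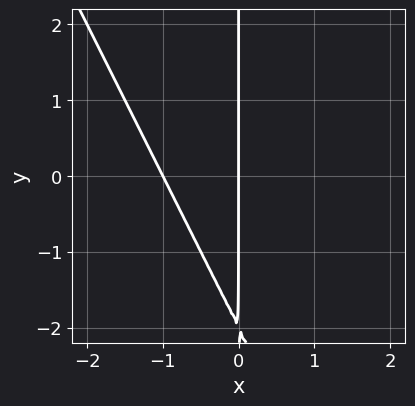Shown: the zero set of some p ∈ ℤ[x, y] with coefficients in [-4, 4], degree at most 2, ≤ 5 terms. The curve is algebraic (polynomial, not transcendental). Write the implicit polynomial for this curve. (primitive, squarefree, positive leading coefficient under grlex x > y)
1. Degree: the shape is more complex than any degree-1 curve, so deg p = 2.
2. Against the integer gridlines: the visible y-axis segment lies entirely on the curve; among the integer gridlines, it crosses the x-axis at x ∈ {-1, 0}.
3. Fitting integer coefficients to these (and the overall shape) gives p.

2*x^2 + x*y + 2*x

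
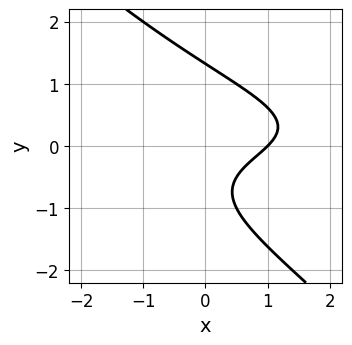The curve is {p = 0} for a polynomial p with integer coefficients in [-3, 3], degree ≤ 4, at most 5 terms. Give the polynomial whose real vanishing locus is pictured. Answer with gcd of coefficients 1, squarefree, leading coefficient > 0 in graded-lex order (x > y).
(a) Degree: the shape is more complex than any degree-2 curve, so deg p = 3.
(b) Checking where it meets the axes: it meets the x-axis at x = 1 (among the integer gridlines).
(c) Assembling these constraints gives the stated polynomial.

x*y^2 + y^3 + x - y - 1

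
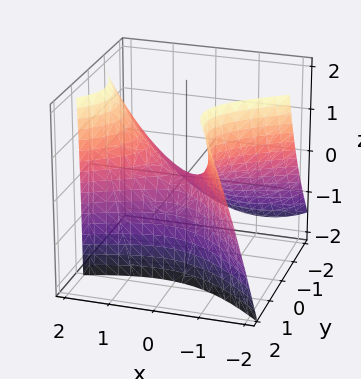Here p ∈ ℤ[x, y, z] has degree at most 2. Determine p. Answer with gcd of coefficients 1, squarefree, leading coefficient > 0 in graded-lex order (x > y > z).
deg p = 2.
From the axis intercepts and sections: one y-axis crossing is at y = 0; it meets the x-axis at x = 0 (among the integer gridlines); one z-axis crossing is at z = 0.
Together with the visible shape, these determine p as stated.

2*x^2 - 2*x*y - 3*y^2 + 3*y*z - 3*z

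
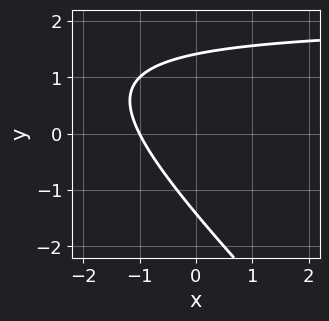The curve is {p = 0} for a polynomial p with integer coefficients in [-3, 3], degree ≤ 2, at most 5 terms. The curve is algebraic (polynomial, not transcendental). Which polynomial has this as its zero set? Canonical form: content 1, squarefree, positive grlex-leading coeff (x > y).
1. deg p = 2. A generic line meets the curve in up to 2 points.
2. From the axis intercepts and sections: it meets the x-axis at x = -1 (among the integer gridlines).
3. Together with the visible shape, these determine p as stated.

x*y + y^2 - 2*x - 2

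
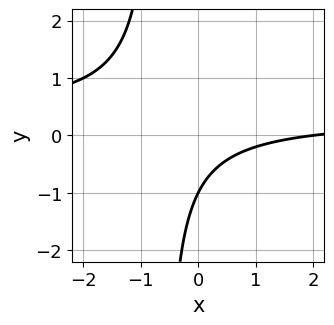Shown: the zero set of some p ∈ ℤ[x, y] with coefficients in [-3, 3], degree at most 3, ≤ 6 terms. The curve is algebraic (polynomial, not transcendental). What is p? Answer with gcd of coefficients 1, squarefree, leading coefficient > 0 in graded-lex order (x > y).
3*x*y - x + 2*y + 2

(a) The degree is 2 — a generic line meets the curve in up to 2 points.
(b) Observable constraints: it meets the x-axis at x = 2 (among the integer gridlines); it crosses the y-axis at the gridline y = -1.
(c) Together with the visible shape, these determine p as stated.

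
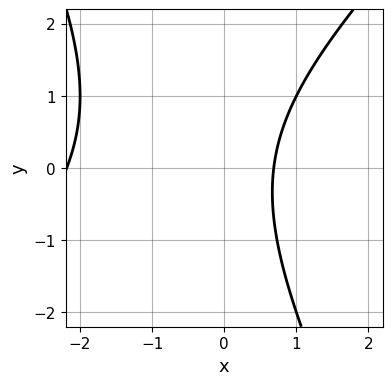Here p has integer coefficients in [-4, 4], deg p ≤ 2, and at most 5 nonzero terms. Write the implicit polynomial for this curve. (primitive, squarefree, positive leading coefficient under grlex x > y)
(a) The degree is 2 — a generic line meets the curve in up to 2 points.
(b) From the axis intercepts and sections: no y-intercept at any integer in the box.
(c) Putting this together gives p.

2*x^2 - x*y - y^2 + 3*x - 3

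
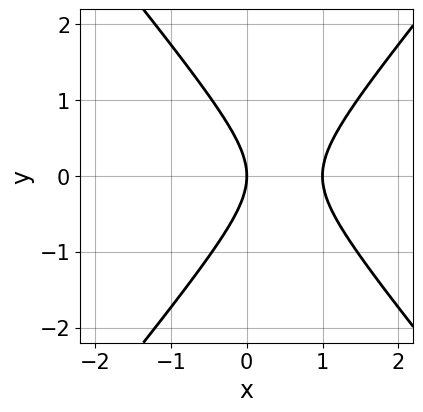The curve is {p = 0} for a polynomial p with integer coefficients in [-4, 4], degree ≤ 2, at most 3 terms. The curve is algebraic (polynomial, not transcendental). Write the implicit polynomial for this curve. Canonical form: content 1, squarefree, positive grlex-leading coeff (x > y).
3*x^2 - 2*y^2 - 3*x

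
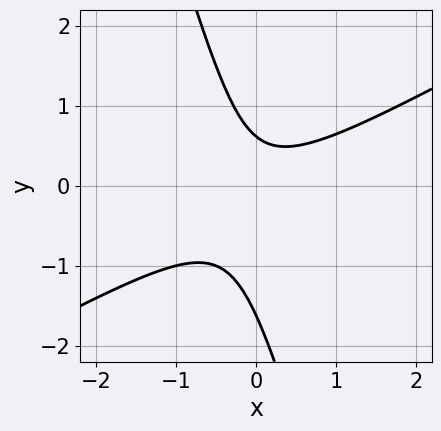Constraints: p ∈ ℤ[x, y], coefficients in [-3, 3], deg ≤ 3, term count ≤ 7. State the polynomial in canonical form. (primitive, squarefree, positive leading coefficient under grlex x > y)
deg p = 2. The shape is more complex than any degree-1 curve.
Checking where it meets the axes: the curve avoids every integer x-axis point in the box.
Assembling these constraints gives the stated polynomial.

2*x^2 - 3*x*y - y^2 - y + 1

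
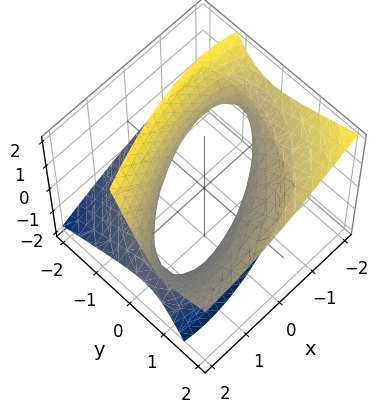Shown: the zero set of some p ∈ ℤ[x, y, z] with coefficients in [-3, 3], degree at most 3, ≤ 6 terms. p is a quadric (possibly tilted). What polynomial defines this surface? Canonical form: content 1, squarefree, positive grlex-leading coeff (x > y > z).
1. The degree is 2 — no degree-1 surface has this shape.
2. Observable constraints: it misses every integer gridline on the z-axis; the y-axis gridline crossings are at y ∈ {-1, 1}.
3. These observations pin down the coefficients.

x^2 - 2*x*y + 2*y^2 - 3*y*z - 2*z^2 - 2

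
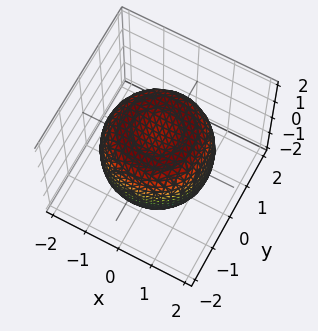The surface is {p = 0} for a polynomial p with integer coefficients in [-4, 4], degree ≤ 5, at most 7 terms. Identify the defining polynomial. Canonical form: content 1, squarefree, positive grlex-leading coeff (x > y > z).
2*x^4 + 4*x^2*y^2 + 2*y^4 - 3*x^2 - 3*y^2 + 3*z^2 - 3

(a) Degree: a generic line meets the surface in up to 4 points, so deg p = 4.
(b) Symmetries: rotational symmetry about the z-axis ⇒ p depends on x, y only through x² + y².
(c) Against the integer gridlines: among the integer gridlines, it crosses the z-axis at z ∈ {-1, 1}; a circular section at z = 1 has radius between 1 and 2.
(d) Matching integer coefficients to the picture gives p.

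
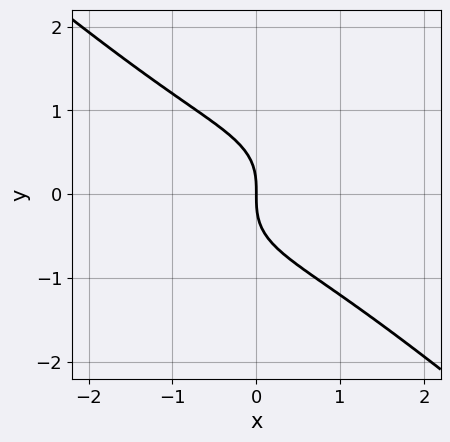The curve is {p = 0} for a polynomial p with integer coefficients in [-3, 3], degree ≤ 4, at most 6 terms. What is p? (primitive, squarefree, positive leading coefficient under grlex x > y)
1. The degree is 3 — no degree-2 curve has this shape.
2. From the visible intercepts: one x-axis crossing is at x = 0; it meets the y-axis at y = 0 (among the integer gridlines).
3. Matching integer coefficients to the picture gives p.

x^3 - x^2*y + 3*y^3 + 3*x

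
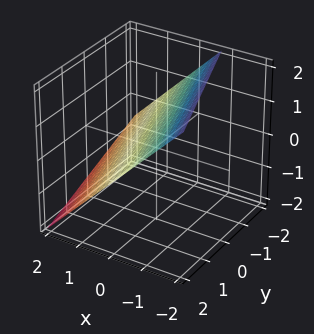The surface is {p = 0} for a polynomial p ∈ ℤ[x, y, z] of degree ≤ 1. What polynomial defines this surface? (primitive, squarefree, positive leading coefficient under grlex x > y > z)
First, degree: every cross-section is a straight line — this is a plane, so deg p = 1.
Then, reading off the gridlines: one y-axis crossing is at y = 2.
Finally, these observations pin down the coefficients.

3*x + y + 3*z - 2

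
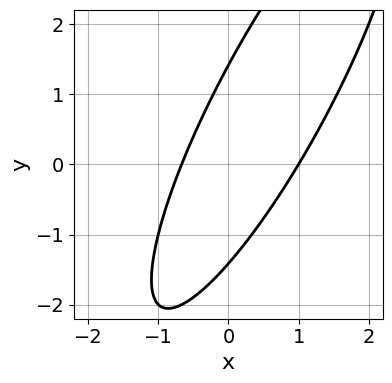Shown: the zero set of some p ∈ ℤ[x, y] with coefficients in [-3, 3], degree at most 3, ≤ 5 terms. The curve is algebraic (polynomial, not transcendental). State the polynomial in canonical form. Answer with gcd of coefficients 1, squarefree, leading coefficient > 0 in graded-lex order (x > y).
3*x^2 - 3*x*y + y^2 - x - 2

(a) Degree: no degree-1 curve has this shape, so deg p = 2.
(b) From the visible intercepts: it meets the x-axis at x = 1 (among the integer gridlines).
(c) Together with the visible shape, these determine p as stated.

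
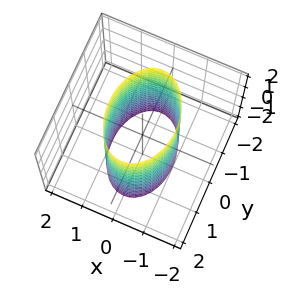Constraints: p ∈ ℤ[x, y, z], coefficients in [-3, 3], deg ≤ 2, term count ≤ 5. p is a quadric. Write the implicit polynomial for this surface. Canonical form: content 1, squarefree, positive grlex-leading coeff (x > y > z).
2*x^2 + y^2 - 2

The degree is 2 — a cylinder; a quadric.
Symmetries: the x ↦ −x reflection is a symmetry, so x appears only in even powers; the y ↦ −y reflection is a symmetry, so y appears only in even powers; mirror symmetry z ↦ −z ⇒ only even powers of z.
From the axis intercepts and sections: the surface avoids every integer z-axis point in the box; the x-axis gridline crossings are at x ∈ {-1, 1}.
The integer polynomial consistent with all of this is the stated p.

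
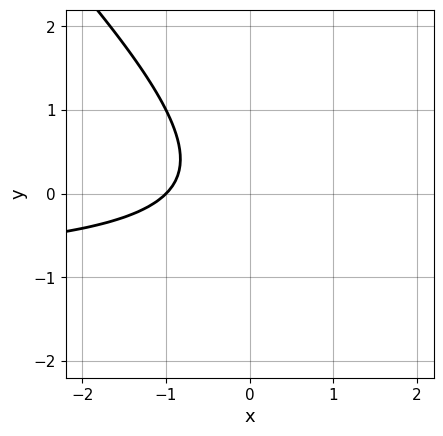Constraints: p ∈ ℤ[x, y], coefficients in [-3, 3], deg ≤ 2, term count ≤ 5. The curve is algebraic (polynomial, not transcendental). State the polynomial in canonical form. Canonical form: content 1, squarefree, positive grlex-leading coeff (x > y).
1. deg p = 2.
2. Against the integer gridlines: no y-intercept at any integer in the box; one x-axis crossing is at x = -1.
3. Together with the visible shape, these determine p as stated.

x*y + y^2 + x + 1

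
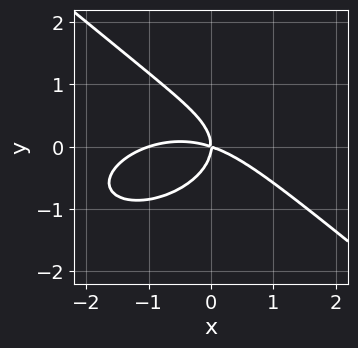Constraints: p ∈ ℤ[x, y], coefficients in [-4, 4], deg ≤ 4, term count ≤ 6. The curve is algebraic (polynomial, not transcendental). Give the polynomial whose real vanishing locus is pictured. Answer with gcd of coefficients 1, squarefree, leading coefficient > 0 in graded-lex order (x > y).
x^3 + x*y^2 + 3*y^3 + x^2 + 3*x*y

First, deg p = 3.
Then, against the integer gridlines: among the integer gridlines, it crosses the x-axis at x ∈ {-1, 0}; it crosses the y-axis at the gridline y = 0.
Finally, putting this together gives p.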